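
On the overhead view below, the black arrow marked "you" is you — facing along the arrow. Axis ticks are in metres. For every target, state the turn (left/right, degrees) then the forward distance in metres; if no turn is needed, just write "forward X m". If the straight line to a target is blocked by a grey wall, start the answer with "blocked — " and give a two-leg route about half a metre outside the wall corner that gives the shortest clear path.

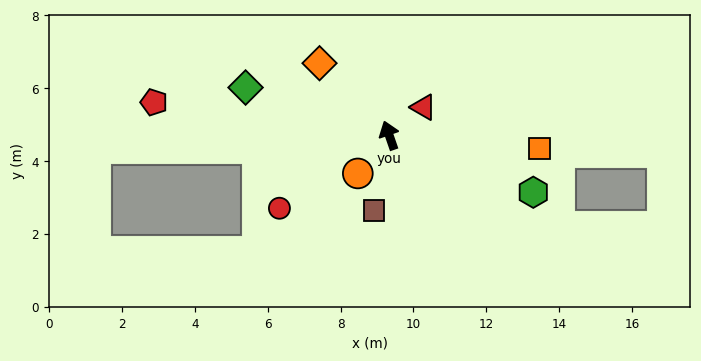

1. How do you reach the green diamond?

turn left 52°, forward 4.2 m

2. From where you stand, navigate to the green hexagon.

turn right 131°, forward 4.3 m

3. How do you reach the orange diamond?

turn left 25°, forward 2.8 m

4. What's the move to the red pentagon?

turn left 63°, forward 6.5 m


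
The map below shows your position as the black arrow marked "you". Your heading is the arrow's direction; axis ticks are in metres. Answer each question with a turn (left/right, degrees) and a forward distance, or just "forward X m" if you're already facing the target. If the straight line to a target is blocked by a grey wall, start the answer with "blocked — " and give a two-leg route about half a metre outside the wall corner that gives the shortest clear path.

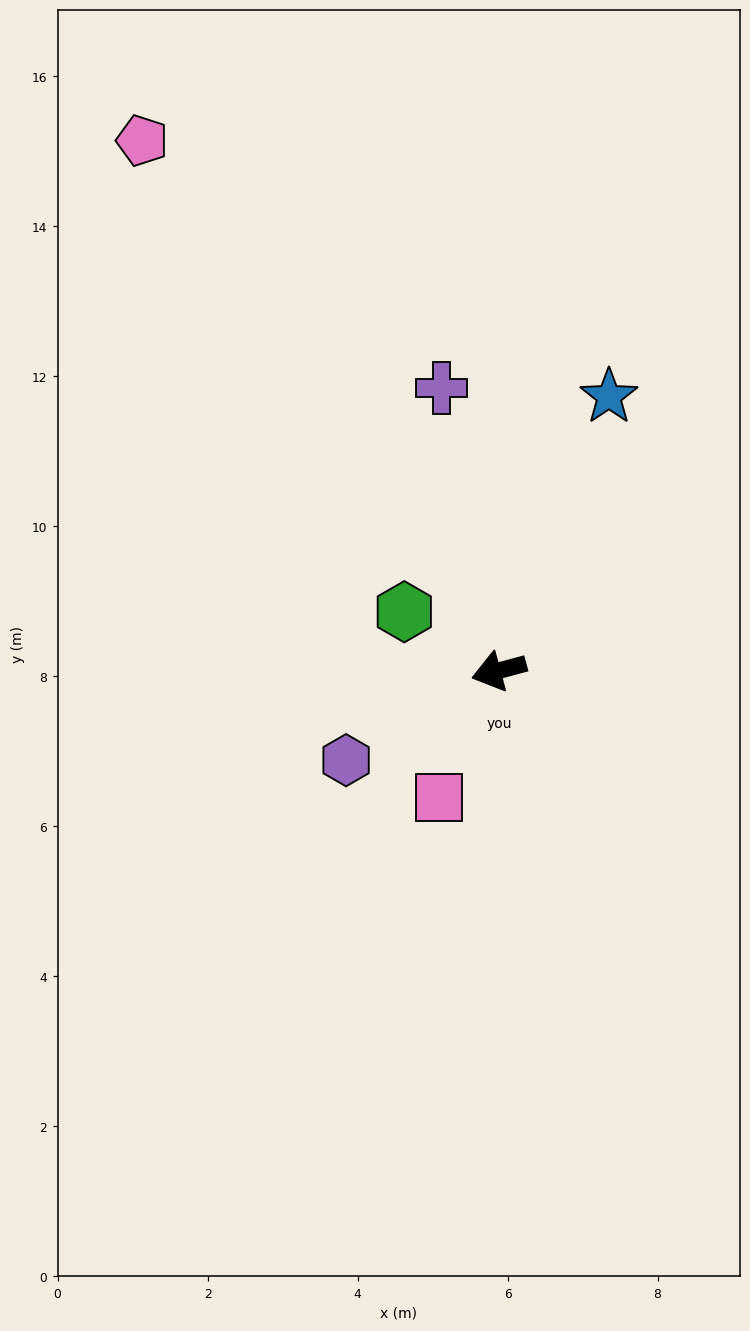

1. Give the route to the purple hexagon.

turn left 15°, forward 2.4 m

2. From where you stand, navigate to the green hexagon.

turn right 47°, forward 1.5 m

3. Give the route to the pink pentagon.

turn right 71°, forward 8.5 m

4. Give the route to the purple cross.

turn right 94°, forward 3.8 m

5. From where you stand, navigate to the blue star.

turn right 127°, forward 3.9 m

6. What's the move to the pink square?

turn left 50°, forward 1.9 m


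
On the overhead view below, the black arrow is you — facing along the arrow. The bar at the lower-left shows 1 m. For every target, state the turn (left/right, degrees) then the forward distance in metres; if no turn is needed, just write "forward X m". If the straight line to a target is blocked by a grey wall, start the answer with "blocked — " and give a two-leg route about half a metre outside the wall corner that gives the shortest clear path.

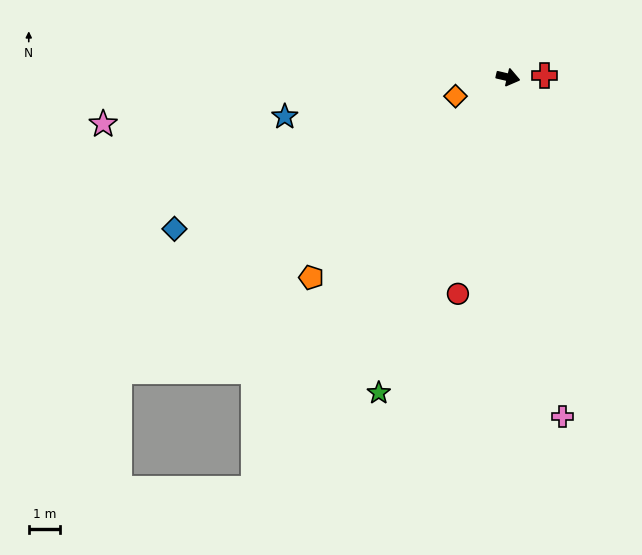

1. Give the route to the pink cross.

turn right 68°, forward 10.8 m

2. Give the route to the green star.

turn right 99°, forward 10.8 m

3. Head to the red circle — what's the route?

turn right 90°, forward 7.0 m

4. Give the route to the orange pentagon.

turn right 121°, forward 8.8 m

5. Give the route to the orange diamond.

turn right 147°, forward 1.8 m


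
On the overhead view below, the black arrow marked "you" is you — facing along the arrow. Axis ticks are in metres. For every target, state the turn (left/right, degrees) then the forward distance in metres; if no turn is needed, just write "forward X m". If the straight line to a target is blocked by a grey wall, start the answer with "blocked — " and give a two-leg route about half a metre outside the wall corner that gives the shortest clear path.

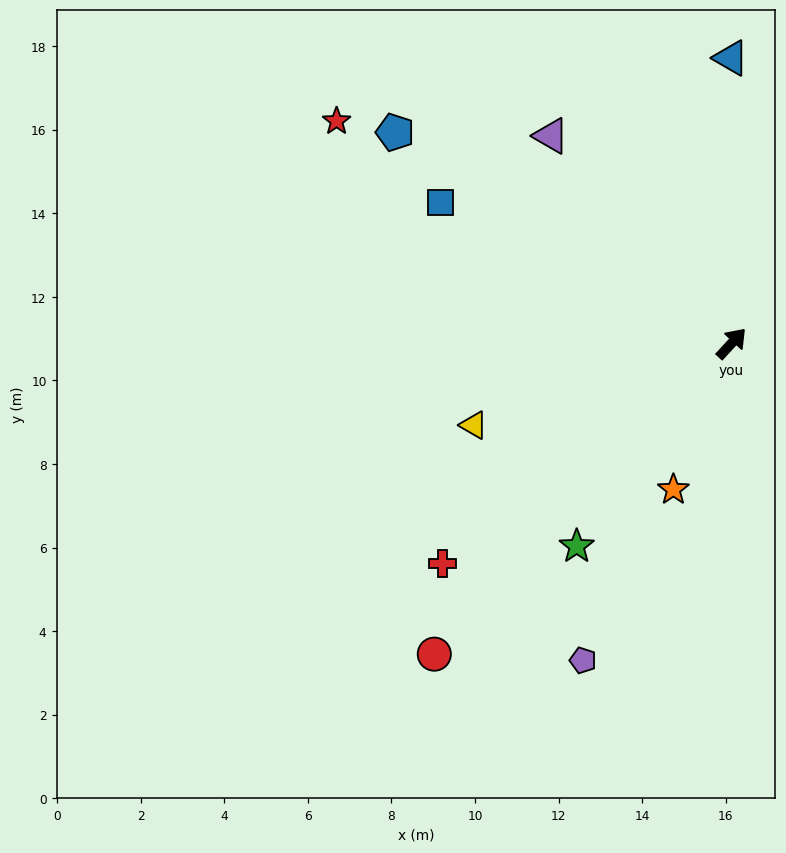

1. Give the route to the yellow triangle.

turn left 150°, forward 6.5 m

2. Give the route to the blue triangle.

turn left 43°, forward 6.8 m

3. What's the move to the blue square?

turn left 107°, forward 7.7 m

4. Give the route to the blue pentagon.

turn left 101°, forward 9.5 m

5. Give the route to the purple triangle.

turn left 84°, forward 6.6 m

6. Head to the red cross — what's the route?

turn left 170°, forward 8.7 m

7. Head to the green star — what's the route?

turn right 175°, forward 6.1 m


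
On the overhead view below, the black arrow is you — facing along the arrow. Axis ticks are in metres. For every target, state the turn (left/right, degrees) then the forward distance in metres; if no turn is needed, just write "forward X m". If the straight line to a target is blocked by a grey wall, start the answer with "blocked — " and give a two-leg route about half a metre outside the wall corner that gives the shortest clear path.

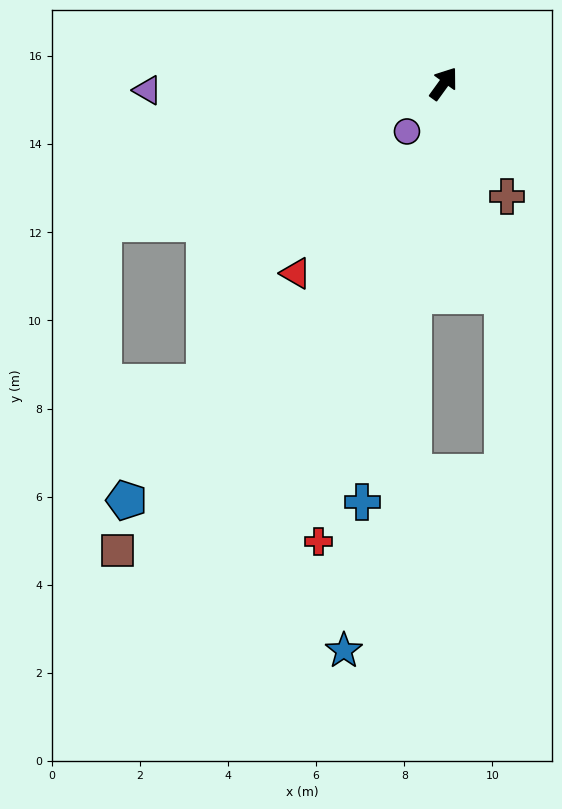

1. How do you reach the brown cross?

turn right 115°, forward 2.9 m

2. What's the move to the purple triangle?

turn left 127°, forward 6.7 m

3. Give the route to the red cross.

turn right 159°, forward 10.8 m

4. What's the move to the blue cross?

turn right 155°, forward 9.7 m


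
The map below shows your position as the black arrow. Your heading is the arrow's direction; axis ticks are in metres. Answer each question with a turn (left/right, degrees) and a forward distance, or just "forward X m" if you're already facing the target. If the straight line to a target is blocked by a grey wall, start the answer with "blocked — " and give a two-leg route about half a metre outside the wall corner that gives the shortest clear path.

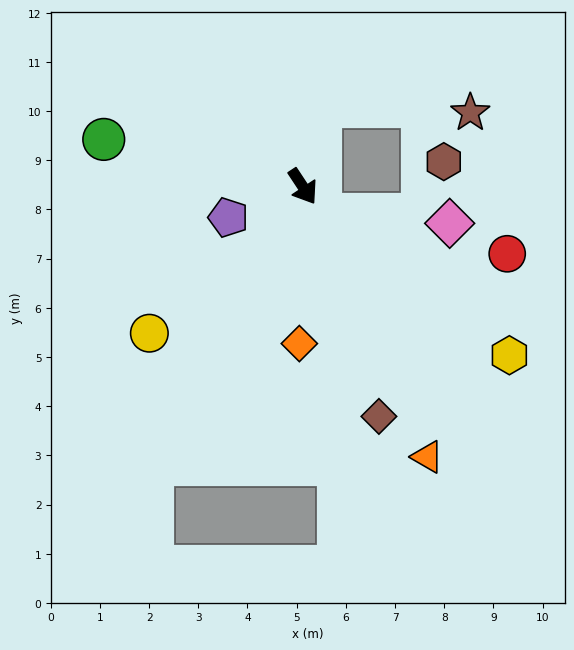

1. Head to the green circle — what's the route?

turn right 137°, forward 4.2 m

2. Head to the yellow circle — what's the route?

turn right 80°, forward 4.3 m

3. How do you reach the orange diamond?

turn right 35°, forward 3.2 m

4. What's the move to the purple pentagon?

turn right 101°, forward 1.6 m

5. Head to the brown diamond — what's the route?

turn right 15°, forward 4.9 m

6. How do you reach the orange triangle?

turn right 9°, forward 6.1 m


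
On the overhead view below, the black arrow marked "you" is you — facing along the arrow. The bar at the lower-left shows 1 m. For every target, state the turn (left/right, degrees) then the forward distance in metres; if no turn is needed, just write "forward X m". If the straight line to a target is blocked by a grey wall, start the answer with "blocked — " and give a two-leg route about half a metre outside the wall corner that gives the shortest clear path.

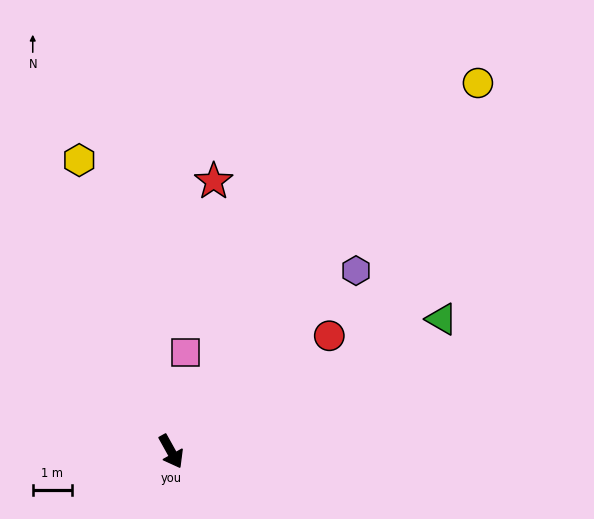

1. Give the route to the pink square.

turn left 143°, forward 2.5 m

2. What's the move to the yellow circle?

turn left 111°, forward 12.2 m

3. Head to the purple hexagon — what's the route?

turn left 105°, forward 6.6 m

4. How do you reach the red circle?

turn left 97°, forward 5.0 m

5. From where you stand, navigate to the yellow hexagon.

turn left 168°, forward 7.8 m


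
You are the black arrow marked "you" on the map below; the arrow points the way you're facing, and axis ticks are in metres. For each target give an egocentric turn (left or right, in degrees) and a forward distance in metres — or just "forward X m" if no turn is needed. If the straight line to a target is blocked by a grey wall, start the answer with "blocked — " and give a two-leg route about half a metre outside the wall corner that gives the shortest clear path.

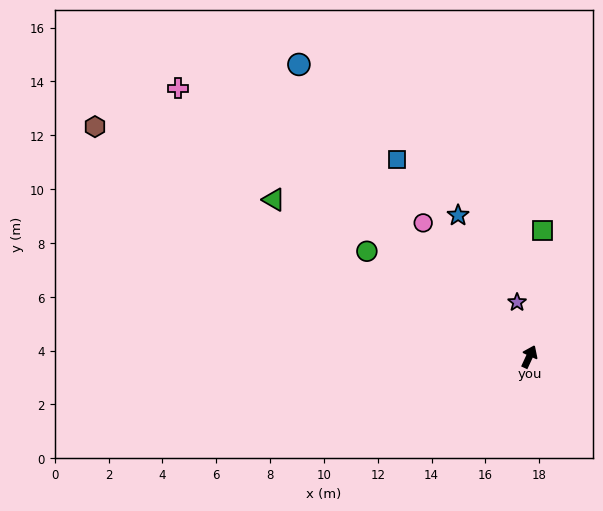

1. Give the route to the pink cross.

turn left 77°, forward 16.4 m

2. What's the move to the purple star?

turn left 38°, forward 2.1 m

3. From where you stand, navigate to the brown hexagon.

turn left 87°, forward 18.3 m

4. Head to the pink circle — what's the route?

turn left 63°, forward 6.3 m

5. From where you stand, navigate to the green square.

turn left 19°, forward 4.7 m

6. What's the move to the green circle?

turn left 82°, forward 7.2 m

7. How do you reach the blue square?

turn left 59°, forward 8.8 m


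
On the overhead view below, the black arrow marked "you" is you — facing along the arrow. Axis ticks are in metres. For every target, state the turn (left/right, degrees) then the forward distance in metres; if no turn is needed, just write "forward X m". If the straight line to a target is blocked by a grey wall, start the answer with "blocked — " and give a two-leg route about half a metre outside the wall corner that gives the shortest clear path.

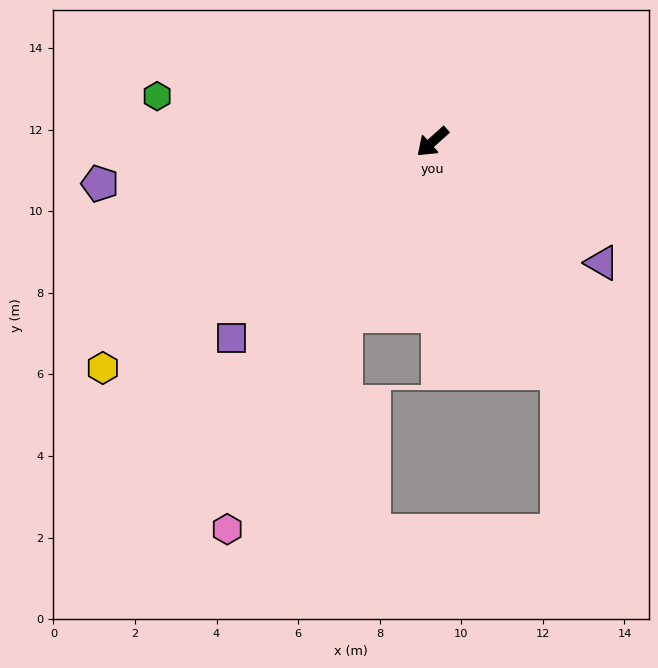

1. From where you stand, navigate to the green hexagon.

turn right 51°, forward 6.8 m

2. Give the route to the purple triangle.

turn left 102°, forward 5.1 m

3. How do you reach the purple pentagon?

turn right 35°, forward 8.2 m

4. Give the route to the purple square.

turn left 2°, forward 6.9 m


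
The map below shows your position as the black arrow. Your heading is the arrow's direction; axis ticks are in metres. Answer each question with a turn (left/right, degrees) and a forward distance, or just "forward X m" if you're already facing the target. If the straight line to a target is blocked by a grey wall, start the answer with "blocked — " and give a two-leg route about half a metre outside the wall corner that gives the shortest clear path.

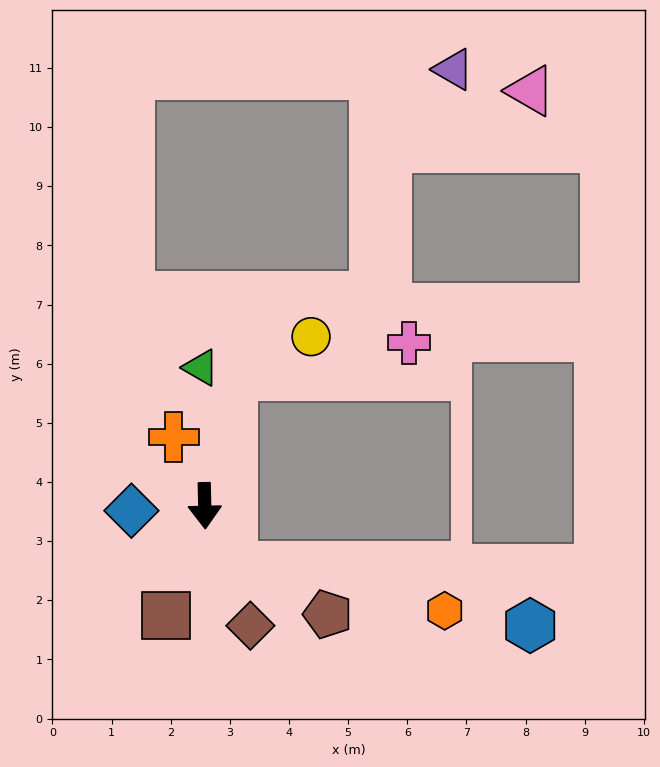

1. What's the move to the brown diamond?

turn left 19°, forward 2.2 m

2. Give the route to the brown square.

turn right 21°, forward 2.0 m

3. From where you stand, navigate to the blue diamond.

turn right 88°, forward 1.2 m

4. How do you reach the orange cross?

turn right 157°, forward 1.3 m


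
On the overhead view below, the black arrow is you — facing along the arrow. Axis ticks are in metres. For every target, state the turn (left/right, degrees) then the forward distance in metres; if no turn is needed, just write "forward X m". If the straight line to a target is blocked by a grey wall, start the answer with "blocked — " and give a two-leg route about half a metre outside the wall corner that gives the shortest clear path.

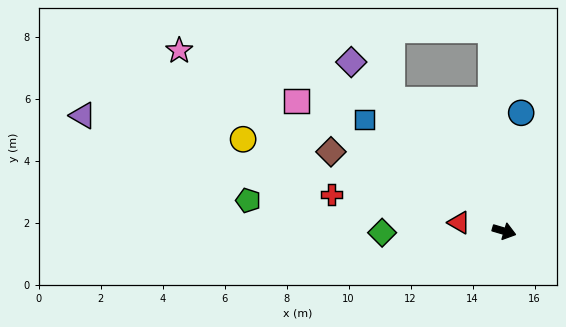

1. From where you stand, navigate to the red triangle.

turn right 174°, forward 1.5 m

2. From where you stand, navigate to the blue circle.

turn left 98°, forward 3.9 m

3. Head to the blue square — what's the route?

turn left 158°, forward 5.8 m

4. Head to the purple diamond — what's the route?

turn left 149°, forward 7.4 m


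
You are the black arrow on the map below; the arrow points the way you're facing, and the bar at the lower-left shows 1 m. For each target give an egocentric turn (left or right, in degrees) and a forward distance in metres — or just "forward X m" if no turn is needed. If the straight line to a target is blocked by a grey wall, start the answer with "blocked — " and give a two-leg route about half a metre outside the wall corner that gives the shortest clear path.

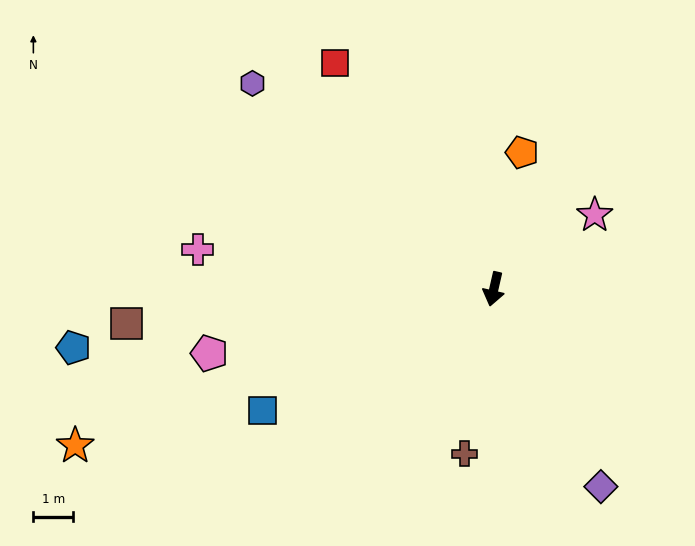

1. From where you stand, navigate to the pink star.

turn left 139°, forward 3.2 m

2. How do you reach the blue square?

turn right 49°, forward 6.6 m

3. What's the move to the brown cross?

turn left 3°, forward 4.2 m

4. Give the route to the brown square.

turn right 72°, forward 9.3 m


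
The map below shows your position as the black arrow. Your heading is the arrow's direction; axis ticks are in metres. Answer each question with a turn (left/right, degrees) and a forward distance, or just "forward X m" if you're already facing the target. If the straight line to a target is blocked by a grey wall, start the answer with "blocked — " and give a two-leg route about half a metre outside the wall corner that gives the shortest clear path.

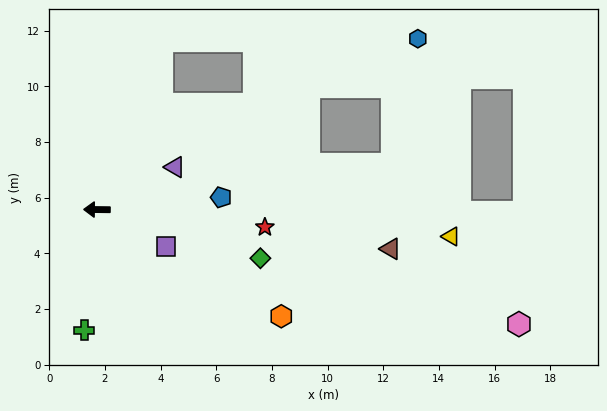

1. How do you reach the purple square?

turn left 153°, forward 2.8 m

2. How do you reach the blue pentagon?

turn right 174°, forward 4.5 m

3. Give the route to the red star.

turn left 175°, forward 6.1 m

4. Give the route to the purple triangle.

turn right 151°, forward 3.2 m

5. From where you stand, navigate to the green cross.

turn left 85°, forward 4.4 m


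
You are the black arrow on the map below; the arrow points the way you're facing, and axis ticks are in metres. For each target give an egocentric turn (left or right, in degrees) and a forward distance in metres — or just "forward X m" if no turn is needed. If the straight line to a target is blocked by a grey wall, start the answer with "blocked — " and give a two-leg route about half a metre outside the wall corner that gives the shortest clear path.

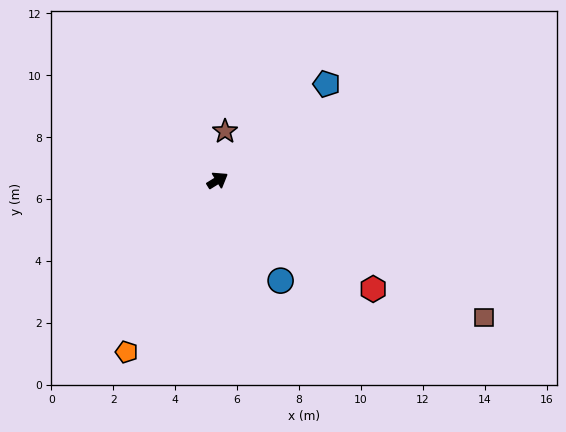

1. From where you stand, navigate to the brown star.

turn left 49°, forward 1.6 m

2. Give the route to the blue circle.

turn right 90°, forward 3.8 m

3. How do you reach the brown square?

turn right 59°, forward 9.7 m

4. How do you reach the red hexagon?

turn right 67°, forward 6.1 m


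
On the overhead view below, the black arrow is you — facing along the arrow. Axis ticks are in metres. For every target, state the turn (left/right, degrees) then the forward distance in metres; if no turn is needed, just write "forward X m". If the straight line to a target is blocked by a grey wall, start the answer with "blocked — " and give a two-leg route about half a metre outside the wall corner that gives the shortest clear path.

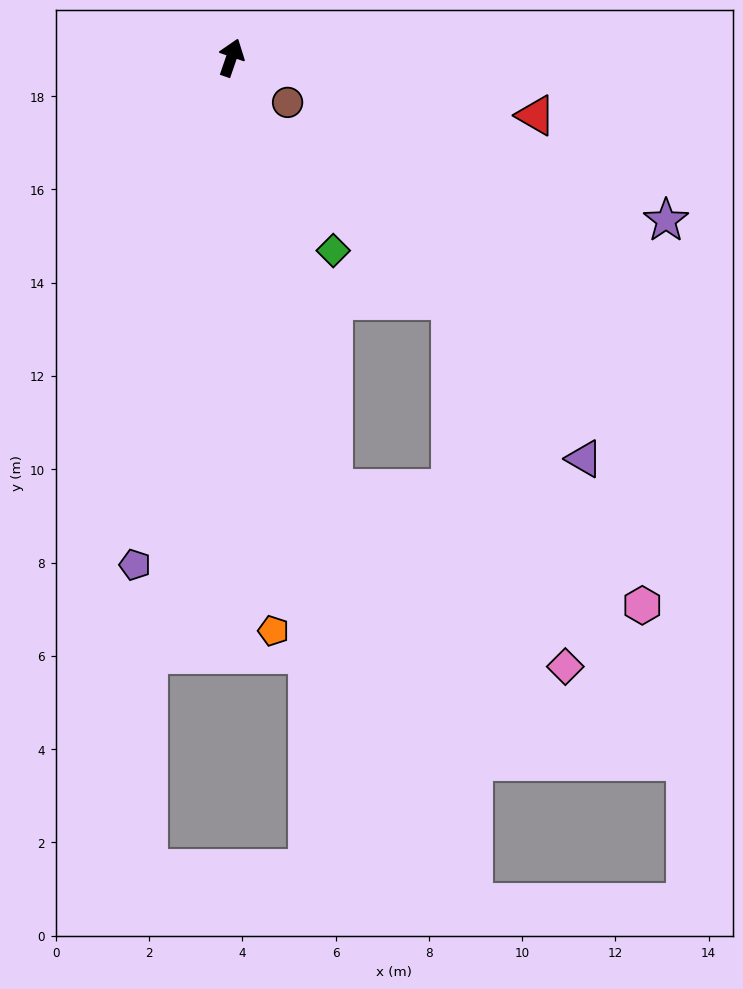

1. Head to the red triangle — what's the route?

turn right 82°, forward 6.6 m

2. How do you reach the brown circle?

turn right 109°, forward 1.5 m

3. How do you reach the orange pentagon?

turn right 157°, forward 12.3 m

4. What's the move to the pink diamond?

blocked — turn right 148°, forward 9.5 m, then turn left 40°, forward 6.3 m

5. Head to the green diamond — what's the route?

turn right 133°, forward 4.7 m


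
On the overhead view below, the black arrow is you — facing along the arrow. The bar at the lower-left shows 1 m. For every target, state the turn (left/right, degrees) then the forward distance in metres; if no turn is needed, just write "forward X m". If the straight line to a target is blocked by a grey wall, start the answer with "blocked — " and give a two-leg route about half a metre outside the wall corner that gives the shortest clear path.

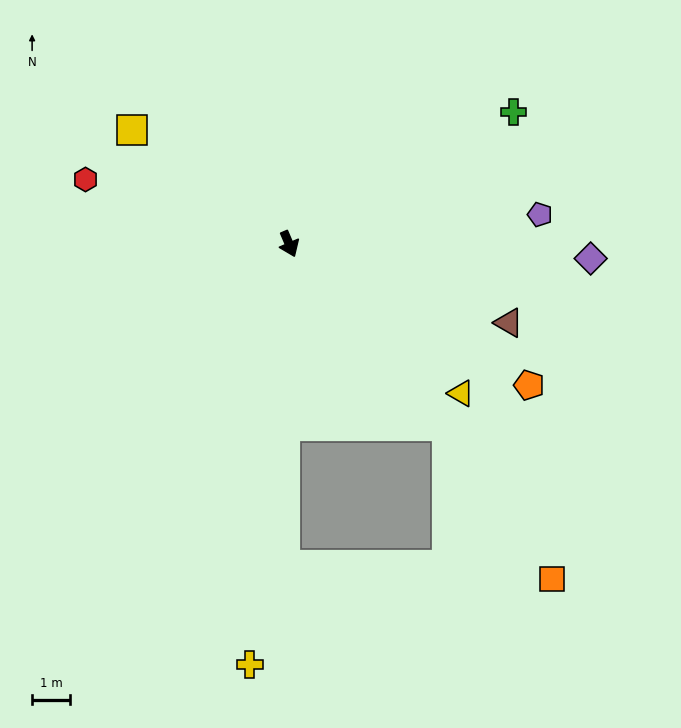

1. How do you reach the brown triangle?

turn left 47°, forward 6.2 m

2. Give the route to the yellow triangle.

turn left 26°, forward 6.0 m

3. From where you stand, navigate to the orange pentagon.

turn left 36°, forward 7.4 m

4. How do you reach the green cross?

turn left 97°, forward 6.9 m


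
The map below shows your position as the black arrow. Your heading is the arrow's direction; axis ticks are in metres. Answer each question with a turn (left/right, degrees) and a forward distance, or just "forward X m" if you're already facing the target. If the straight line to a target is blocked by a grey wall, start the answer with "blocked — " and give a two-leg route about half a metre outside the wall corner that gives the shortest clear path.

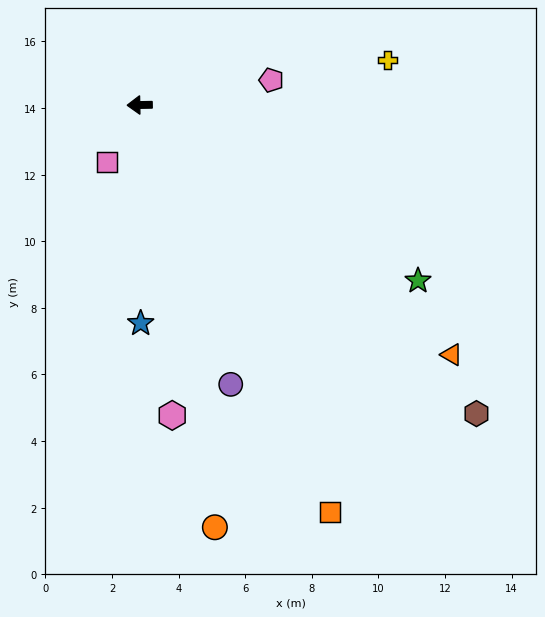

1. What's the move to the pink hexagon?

turn left 95°, forward 9.4 m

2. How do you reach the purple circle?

turn left 107°, forward 8.8 m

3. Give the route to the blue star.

turn left 89°, forward 6.6 m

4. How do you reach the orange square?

turn left 114°, forward 13.5 m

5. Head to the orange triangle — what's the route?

turn left 140°, forward 12.0 m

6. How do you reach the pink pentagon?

turn right 170°, forward 4.0 m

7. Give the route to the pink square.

turn left 59°, forward 2.0 m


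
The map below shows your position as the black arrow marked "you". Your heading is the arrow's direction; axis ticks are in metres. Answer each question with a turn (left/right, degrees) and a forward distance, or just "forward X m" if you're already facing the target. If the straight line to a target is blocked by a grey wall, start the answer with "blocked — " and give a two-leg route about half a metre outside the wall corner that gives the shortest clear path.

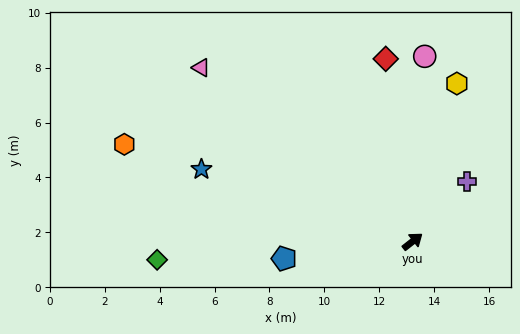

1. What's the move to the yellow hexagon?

turn left 36°, forward 6.0 m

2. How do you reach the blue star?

turn left 123°, forward 8.1 m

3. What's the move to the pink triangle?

turn left 102°, forward 10.0 m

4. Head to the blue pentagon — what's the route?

turn left 149°, forward 4.7 m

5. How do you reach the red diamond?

turn left 60°, forward 6.7 m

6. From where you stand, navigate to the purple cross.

turn left 10°, forward 2.9 m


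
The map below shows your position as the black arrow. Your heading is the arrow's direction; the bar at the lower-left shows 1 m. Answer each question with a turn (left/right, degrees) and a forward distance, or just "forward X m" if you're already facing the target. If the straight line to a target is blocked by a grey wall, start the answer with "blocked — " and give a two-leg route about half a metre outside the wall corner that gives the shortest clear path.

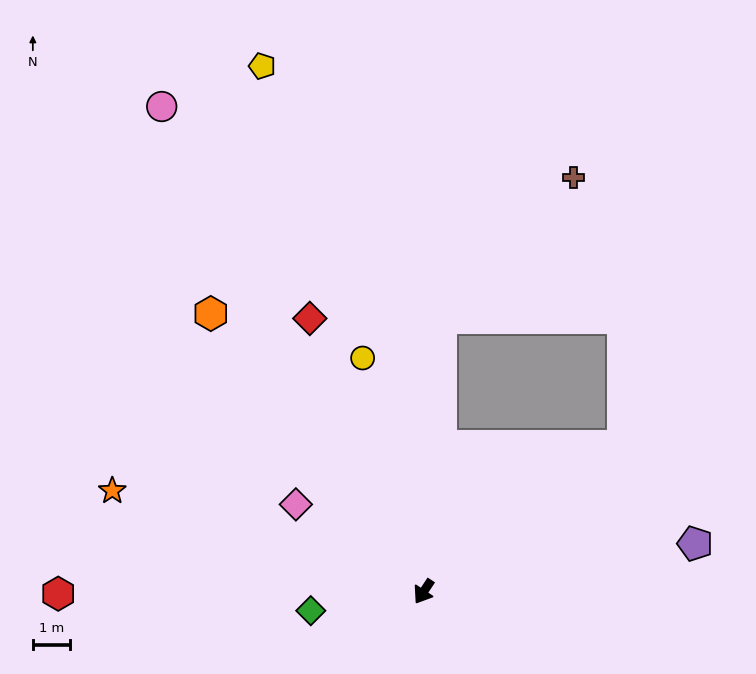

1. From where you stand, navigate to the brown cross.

blocked — turn right 150°, forward 7.3 m, then turn right 40°, forward 5.2 m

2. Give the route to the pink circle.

turn right 118°, forward 14.8 m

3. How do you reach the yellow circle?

turn right 132°, forward 6.5 m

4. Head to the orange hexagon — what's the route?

turn right 109°, forward 9.4 m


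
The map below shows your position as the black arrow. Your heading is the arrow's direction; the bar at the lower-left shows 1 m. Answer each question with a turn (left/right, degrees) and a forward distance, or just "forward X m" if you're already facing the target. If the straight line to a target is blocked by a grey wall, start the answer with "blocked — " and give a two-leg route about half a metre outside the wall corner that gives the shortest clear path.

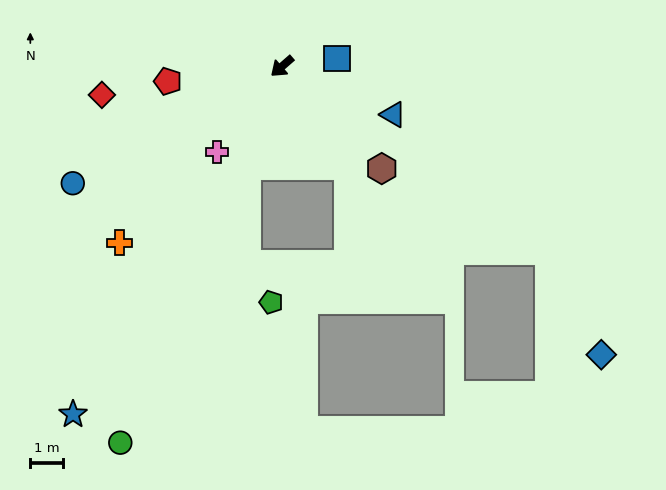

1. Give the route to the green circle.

turn left 26°, forward 12.4 m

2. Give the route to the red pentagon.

turn right 34°, forward 3.5 m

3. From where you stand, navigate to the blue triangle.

turn left 115°, forward 3.7 m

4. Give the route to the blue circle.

turn right 12°, forward 7.3 m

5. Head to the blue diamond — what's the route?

blocked — turn left 104°, forward 9.9 m, then turn right 28°, forward 3.5 m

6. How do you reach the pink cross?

turn left 12°, forward 3.3 m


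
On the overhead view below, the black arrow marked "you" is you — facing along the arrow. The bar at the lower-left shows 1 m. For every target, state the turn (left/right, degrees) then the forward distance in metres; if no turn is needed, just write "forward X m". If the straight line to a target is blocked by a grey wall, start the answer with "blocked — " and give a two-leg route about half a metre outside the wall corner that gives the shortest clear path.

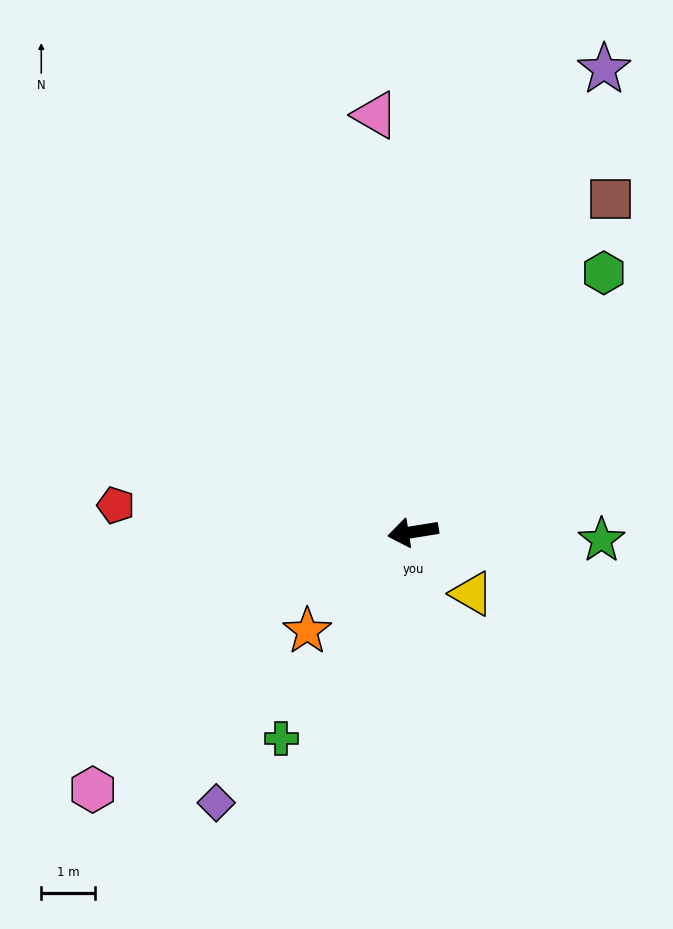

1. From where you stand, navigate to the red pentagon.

turn right 14°, forward 5.6 m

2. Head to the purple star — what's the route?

turn right 122°, forward 9.4 m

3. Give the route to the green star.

turn left 168°, forward 3.5 m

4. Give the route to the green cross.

turn left 48°, forward 4.6 m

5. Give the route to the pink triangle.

turn right 94°, forward 7.8 m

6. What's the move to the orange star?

turn left 34°, forward 2.7 m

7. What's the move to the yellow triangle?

turn left 125°, forward 1.6 m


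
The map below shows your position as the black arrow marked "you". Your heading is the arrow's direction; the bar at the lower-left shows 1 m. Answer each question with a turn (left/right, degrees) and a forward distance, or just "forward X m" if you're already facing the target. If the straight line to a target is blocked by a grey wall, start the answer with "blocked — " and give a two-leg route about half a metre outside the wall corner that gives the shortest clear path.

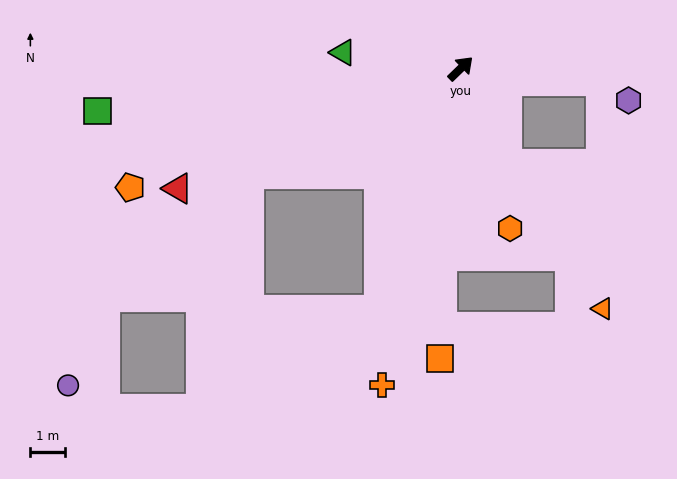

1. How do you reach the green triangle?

turn left 128°, forward 3.4 m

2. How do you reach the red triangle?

turn left 159°, forward 8.9 m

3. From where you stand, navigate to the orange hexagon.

turn right 117°, forward 4.8 m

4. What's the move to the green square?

turn left 143°, forward 10.5 m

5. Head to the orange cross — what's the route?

turn right 148°, forward 9.4 m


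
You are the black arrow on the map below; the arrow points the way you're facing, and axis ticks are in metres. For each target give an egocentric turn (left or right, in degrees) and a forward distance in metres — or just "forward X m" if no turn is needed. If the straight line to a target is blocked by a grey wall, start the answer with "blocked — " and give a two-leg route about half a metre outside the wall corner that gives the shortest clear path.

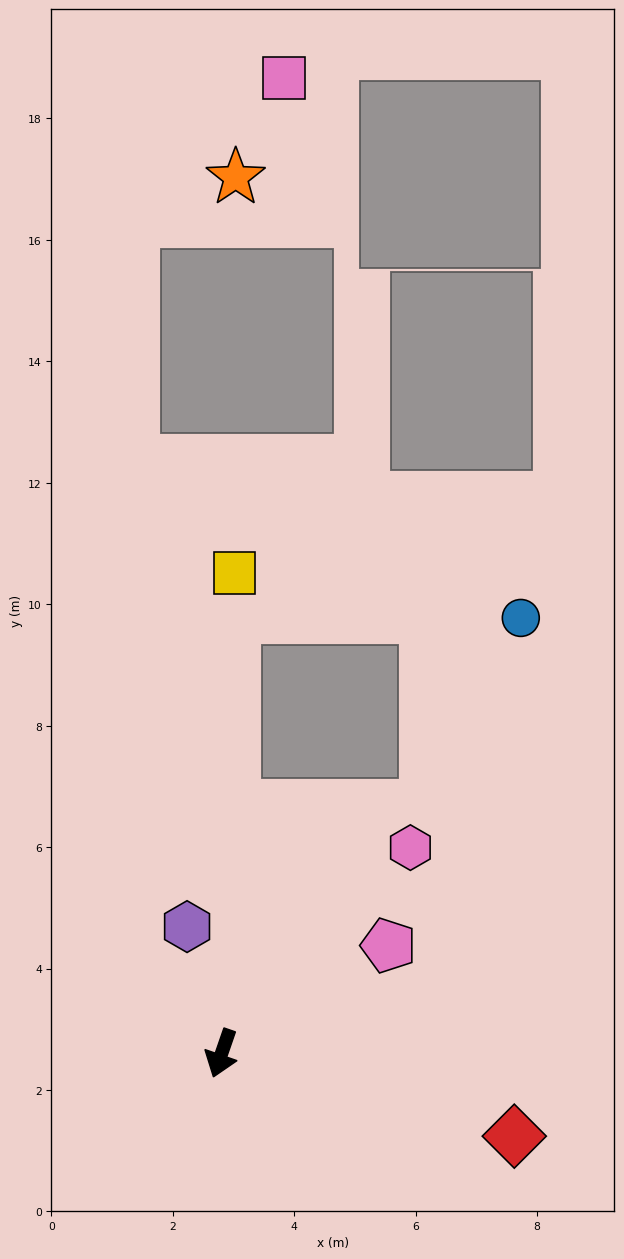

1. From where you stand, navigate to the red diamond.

turn left 93°, forward 5.0 m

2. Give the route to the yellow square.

turn right 162°, forward 7.9 m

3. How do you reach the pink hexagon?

turn left 157°, forward 4.6 m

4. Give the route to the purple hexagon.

turn right 146°, forward 2.2 m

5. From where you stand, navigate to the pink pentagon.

turn left 142°, forward 3.3 m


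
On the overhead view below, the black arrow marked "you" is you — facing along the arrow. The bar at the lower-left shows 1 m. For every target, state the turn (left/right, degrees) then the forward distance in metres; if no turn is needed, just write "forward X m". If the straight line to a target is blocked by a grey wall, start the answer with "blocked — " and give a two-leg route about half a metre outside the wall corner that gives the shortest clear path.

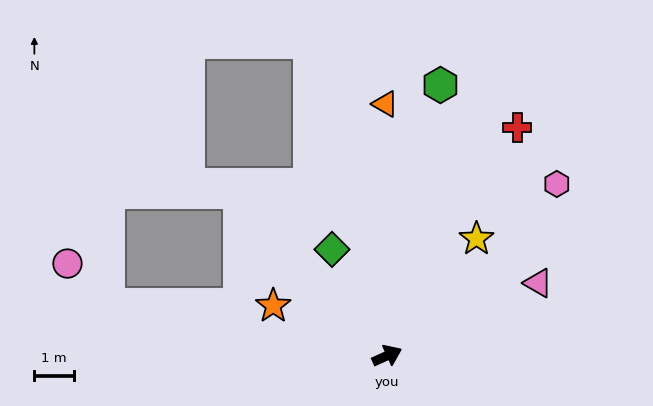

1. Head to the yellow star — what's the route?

turn left 28°, forward 3.7 m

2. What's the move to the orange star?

turn left 132°, forward 3.1 m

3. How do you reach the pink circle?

blocked — turn left 145°, forward 7.1 m, then turn right 35°, forward 1.5 m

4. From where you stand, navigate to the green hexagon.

turn left 54°, forward 7.0 m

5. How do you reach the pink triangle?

forward 4.2 m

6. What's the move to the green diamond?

turn left 93°, forward 3.0 m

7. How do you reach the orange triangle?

turn left 66°, forward 6.3 m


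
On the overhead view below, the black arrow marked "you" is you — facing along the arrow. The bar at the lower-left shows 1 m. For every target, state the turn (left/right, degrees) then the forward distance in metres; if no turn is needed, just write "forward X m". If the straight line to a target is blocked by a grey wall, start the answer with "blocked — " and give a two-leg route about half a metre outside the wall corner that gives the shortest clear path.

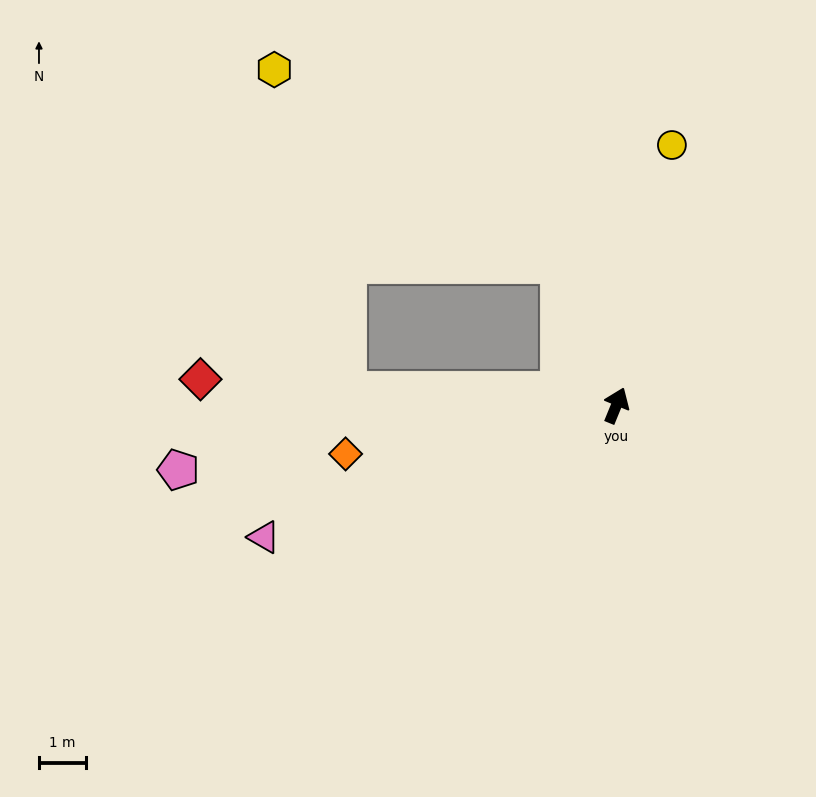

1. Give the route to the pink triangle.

turn left 133°, forward 8.1 m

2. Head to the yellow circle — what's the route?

turn left 10°, forward 5.7 m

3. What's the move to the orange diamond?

turn left 122°, forward 5.9 m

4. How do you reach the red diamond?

turn left 109°, forward 8.9 m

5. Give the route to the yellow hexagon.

blocked — turn left 44°, forward 3.3 m, then turn left 34°, forward 7.4 m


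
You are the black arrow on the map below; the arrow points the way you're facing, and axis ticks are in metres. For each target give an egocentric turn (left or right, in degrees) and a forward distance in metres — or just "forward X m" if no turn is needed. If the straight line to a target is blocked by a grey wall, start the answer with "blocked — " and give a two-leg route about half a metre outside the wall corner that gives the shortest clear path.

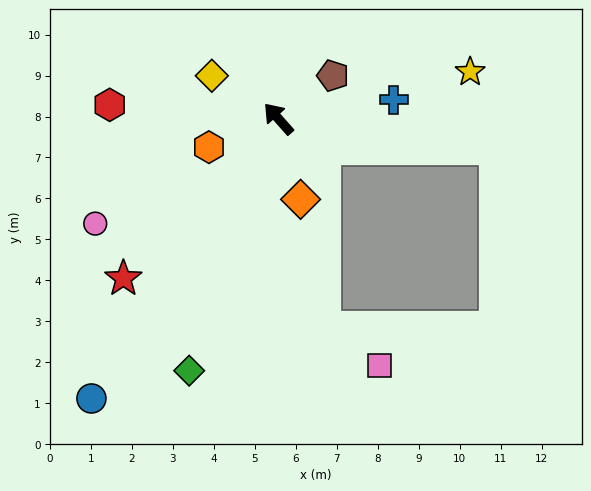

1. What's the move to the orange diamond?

turn left 154°, forward 2.0 m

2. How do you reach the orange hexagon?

turn left 71°, forward 1.8 m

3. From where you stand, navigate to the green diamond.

turn left 119°, forward 6.5 m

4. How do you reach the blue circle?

turn left 105°, forward 8.2 m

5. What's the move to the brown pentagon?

turn right 93°, forward 1.7 m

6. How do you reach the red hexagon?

turn left 44°, forward 4.1 m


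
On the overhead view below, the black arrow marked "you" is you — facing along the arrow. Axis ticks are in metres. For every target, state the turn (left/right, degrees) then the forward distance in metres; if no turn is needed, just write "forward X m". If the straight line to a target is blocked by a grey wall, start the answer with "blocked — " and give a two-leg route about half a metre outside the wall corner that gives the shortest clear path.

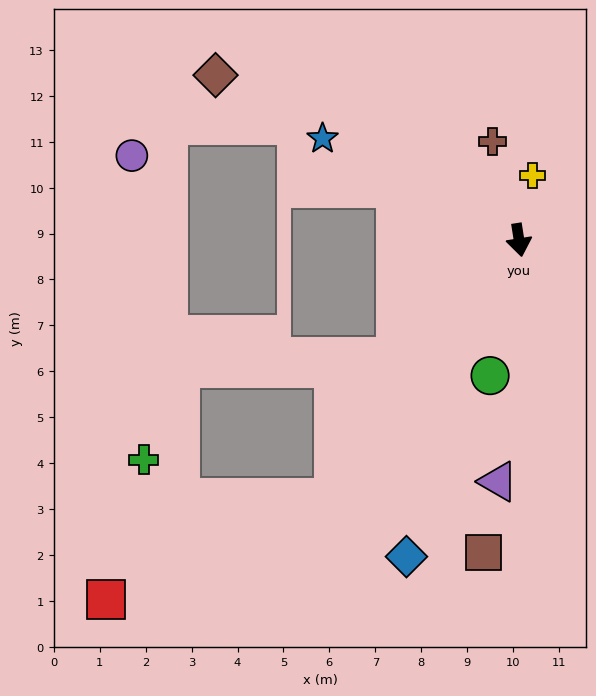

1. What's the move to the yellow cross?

turn left 159°, forward 1.4 m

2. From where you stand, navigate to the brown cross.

turn right 174°, forward 2.2 m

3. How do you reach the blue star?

turn right 126°, forward 4.8 m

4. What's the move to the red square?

blocked — turn right 45°, forward 6.9 m, then turn right 30°, forward 5.4 m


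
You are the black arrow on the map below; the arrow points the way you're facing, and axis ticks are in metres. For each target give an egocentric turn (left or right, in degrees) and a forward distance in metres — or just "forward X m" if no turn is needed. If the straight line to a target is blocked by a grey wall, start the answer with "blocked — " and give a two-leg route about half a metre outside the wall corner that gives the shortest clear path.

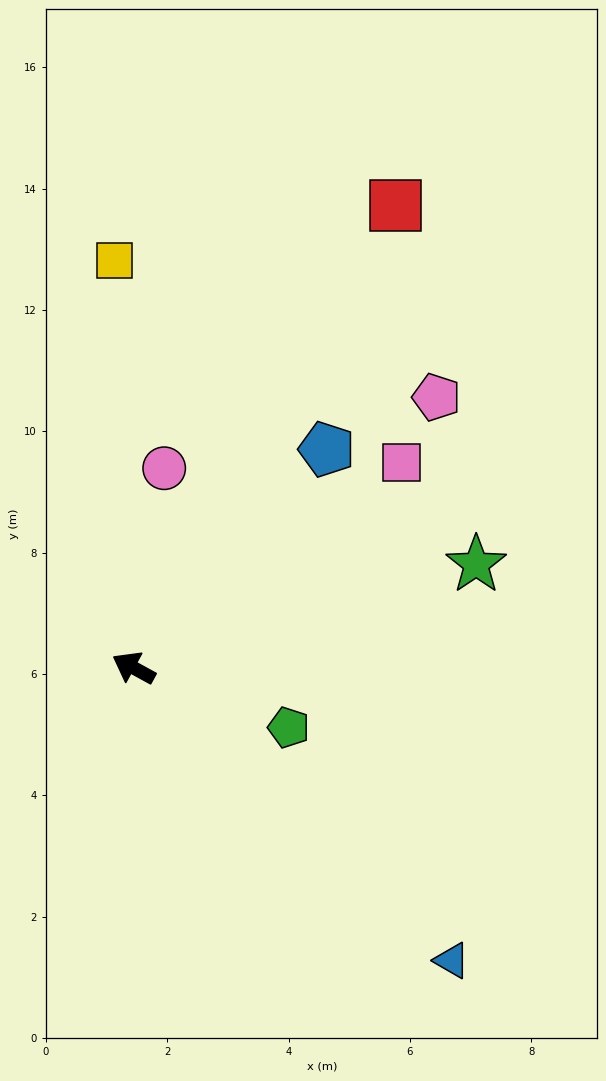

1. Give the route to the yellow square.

turn right 59°, forward 6.7 m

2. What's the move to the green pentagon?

turn right 172°, forward 2.7 m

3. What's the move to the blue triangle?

turn left 166°, forward 7.1 m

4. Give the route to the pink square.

turn right 114°, forward 5.6 m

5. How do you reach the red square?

turn right 91°, forward 8.8 m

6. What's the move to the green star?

turn right 134°, forward 5.9 m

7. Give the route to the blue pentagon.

turn right 103°, forward 4.8 m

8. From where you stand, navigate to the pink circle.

turn right 70°, forward 3.3 m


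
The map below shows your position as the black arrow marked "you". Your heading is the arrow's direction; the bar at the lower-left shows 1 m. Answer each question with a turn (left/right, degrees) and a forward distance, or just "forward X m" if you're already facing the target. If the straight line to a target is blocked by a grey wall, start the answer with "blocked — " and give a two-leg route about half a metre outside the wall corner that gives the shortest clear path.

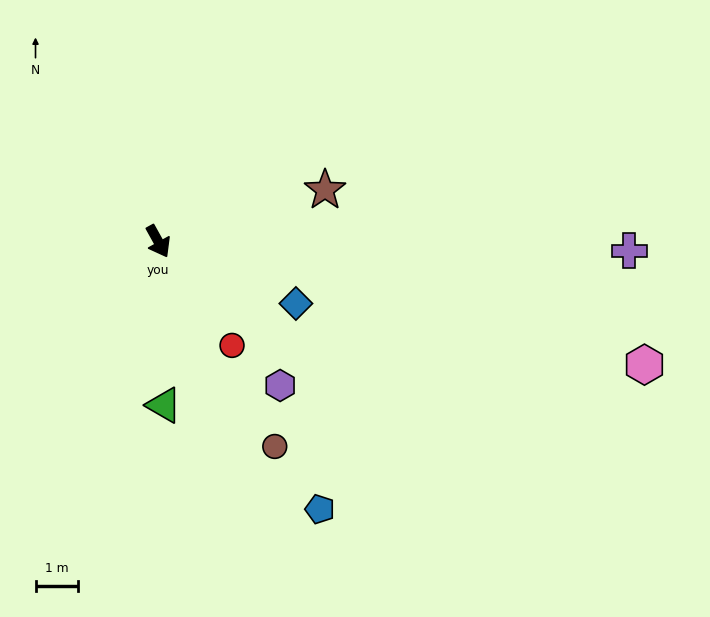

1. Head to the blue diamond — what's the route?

turn left 37°, forward 3.5 m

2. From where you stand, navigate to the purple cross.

turn left 60°, forward 11.0 m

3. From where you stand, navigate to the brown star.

turn left 78°, forward 4.1 m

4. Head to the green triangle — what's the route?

turn right 27°, forward 3.8 m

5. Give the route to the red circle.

turn left 6°, forward 3.0 m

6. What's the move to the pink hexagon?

turn left 47°, forward 11.7 m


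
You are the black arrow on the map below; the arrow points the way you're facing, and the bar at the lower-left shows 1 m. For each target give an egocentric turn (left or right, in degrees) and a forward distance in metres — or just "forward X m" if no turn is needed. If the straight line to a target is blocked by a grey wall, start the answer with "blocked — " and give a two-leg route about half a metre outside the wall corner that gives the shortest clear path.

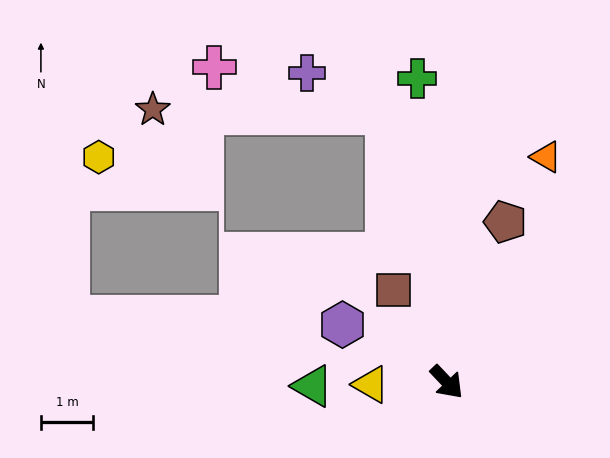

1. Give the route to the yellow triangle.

turn right 132°, forward 1.4 m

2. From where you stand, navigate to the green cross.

turn left 142°, forward 5.8 m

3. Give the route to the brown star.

blocked — turn left 149°, forward 5.3 m, then turn left 77°, forward 4.5 m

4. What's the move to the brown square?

turn left 167°, forward 2.0 m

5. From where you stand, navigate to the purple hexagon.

turn right 162°, forward 2.3 m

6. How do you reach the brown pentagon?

turn left 116°, forward 3.3 m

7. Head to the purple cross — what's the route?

blocked — turn left 149°, forward 5.3 m, then turn left 51°, forward 1.7 m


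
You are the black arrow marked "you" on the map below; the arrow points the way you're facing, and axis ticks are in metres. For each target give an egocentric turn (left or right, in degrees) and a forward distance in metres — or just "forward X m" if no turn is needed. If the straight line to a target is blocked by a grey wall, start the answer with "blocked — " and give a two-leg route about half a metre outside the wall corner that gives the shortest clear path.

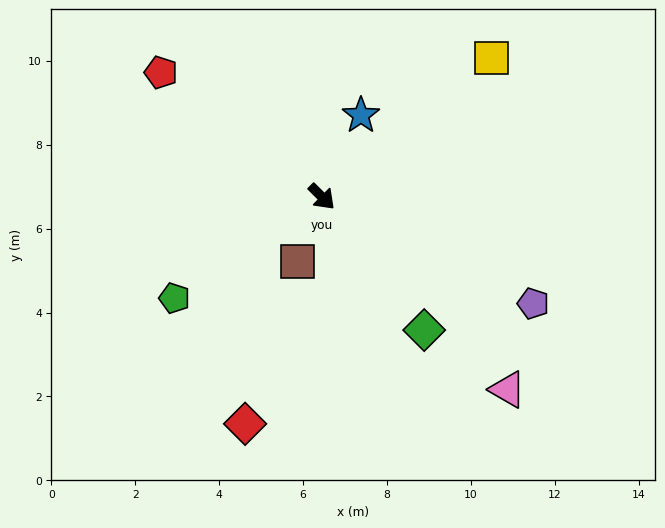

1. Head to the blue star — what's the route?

turn left 109°, forward 2.2 m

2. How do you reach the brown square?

turn right 66°, forward 1.6 m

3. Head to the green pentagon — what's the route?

turn right 101°, forward 4.3 m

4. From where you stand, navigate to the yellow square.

turn left 84°, forward 5.2 m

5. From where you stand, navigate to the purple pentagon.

turn left 18°, forward 5.6 m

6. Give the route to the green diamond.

turn right 8°, forward 4.0 m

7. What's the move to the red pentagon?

turn right 173°, forward 4.8 m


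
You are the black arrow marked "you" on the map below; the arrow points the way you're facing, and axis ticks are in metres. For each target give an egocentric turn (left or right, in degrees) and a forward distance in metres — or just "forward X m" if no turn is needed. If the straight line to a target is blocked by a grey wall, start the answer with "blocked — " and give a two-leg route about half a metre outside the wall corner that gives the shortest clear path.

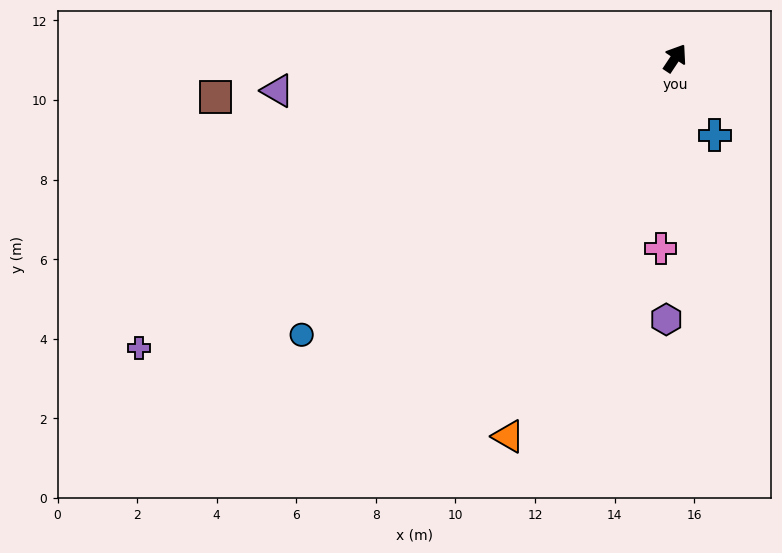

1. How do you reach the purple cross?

turn left 152°, forward 15.3 m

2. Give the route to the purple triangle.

turn left 128°, forward 10.0 m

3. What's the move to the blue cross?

turn right 119°, forward 2.2 m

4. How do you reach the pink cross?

turn right 151°, forward 4.8 m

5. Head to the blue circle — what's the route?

turn left 160°, forward 11.7 m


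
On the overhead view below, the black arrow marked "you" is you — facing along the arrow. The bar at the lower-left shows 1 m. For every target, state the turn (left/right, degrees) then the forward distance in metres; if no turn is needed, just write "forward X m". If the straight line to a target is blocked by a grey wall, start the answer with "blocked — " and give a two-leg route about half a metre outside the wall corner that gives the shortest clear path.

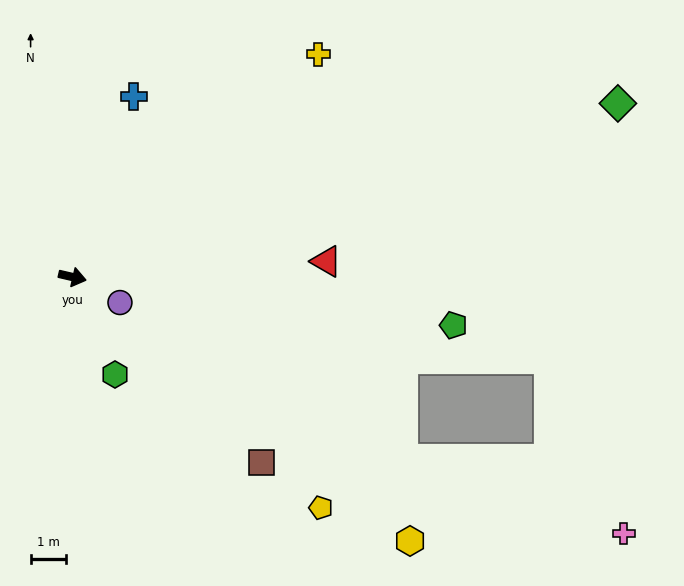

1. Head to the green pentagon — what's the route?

turn left 6°, forward 10.9 m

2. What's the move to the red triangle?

turn left 17°, forward 7.2 m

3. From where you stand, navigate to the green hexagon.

turn right 53°, forward 3.0 m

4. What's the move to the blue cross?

turn left 84°, forward 5.4 m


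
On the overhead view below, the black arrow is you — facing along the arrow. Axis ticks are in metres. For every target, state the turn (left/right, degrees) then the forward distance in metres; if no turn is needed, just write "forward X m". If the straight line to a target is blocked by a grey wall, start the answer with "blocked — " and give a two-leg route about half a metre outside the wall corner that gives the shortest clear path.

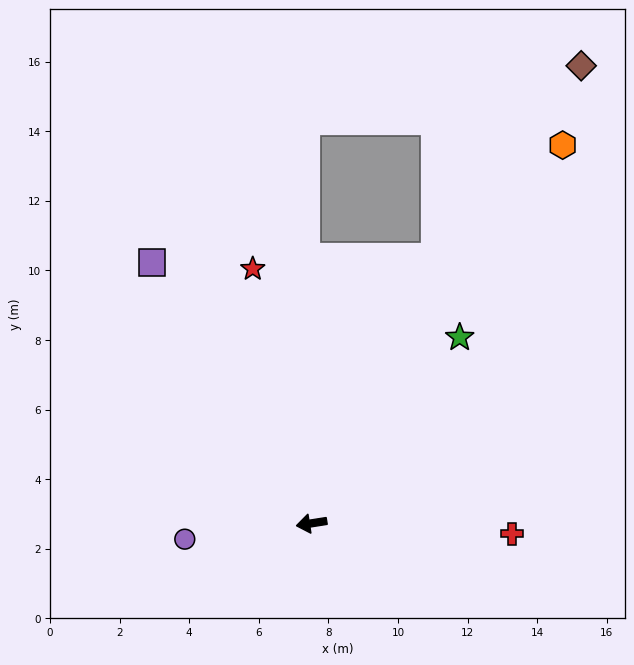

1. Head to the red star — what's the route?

turn right 86°, forward 7.5 m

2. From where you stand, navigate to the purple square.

turn right 67°, forward 8.8 m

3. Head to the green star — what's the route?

turn right 138°, forward 6.8 m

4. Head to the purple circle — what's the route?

forward 3.7 m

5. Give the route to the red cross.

turn left 168°, forward 5.8 m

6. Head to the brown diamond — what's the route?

turn right 129°, forward 15.3 m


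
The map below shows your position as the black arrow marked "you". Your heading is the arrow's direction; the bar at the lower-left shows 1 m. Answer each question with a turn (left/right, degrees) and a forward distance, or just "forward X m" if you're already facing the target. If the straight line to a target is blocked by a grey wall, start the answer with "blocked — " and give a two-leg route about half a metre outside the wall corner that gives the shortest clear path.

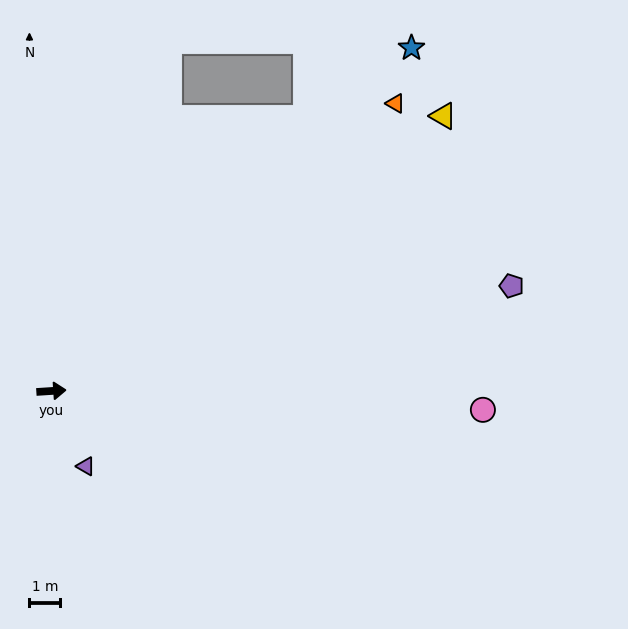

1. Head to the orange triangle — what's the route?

turn left 36°, forward 14.5 m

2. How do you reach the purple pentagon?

turn left 9°, forward 15.2 m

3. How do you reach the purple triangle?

turn right 69°, forward 2.7 m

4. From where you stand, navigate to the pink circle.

turn right 6°, forward 13.9 m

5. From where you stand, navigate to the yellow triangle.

turn left 31°, forward 15.4 m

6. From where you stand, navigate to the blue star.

turn left 40°, forward 16.1 m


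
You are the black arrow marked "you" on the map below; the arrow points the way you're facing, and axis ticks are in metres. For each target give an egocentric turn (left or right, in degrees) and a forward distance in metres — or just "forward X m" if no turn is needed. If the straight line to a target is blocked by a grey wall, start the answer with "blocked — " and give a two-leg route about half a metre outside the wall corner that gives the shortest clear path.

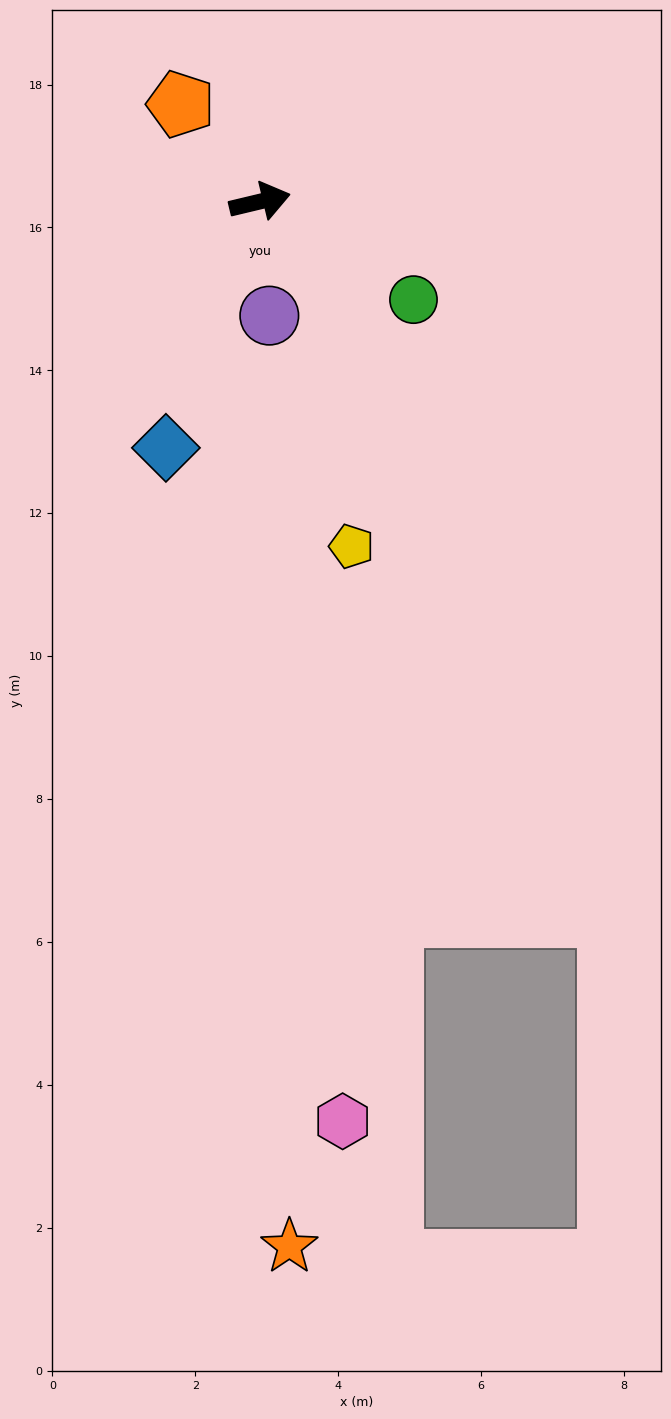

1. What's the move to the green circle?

turn right 46°, forward 2.6 m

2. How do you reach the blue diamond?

turn right 124°, forward 3.7 m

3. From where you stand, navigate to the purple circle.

turn right 99°, forward 1.6 m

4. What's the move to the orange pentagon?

turn left 116°, forward 1.8 m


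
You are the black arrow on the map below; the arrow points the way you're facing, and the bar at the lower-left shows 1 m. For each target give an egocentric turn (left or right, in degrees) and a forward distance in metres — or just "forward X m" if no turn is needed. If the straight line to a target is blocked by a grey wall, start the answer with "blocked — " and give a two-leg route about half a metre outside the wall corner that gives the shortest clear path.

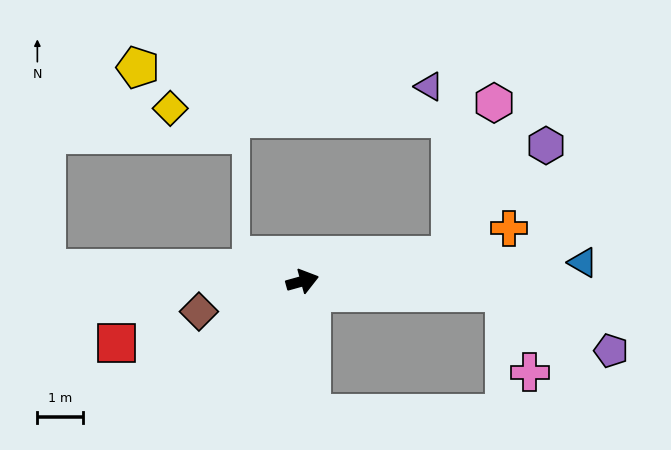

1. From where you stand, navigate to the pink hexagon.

blocked — turn right 6°, forward 3.3 m, then turn left 65°, forward 3.5 m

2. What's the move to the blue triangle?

turn right 12°, forward 6.2 m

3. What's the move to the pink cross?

blocked — turn right 19°, forward 4.5 m, then turn right 69°, forward 1.8 m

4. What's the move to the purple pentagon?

blocked — turn right 19°, forward 4.5 m, then turn right 25°, forward 2.7 m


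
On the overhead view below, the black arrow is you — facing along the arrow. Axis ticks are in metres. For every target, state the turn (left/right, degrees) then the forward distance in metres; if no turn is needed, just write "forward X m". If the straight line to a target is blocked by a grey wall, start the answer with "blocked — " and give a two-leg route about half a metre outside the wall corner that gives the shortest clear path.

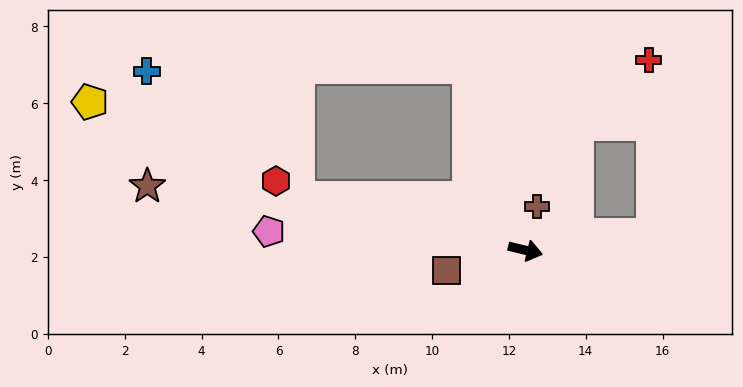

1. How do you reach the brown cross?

turn left 89°, forward 1.2 m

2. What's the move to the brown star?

turn right 176°, forward 10.0 m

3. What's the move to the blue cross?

blocked — turn left 121°, forward 5.0 m, then turn left 73°, forward 8.4 m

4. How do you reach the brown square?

turn right 152°, forward 2.1 m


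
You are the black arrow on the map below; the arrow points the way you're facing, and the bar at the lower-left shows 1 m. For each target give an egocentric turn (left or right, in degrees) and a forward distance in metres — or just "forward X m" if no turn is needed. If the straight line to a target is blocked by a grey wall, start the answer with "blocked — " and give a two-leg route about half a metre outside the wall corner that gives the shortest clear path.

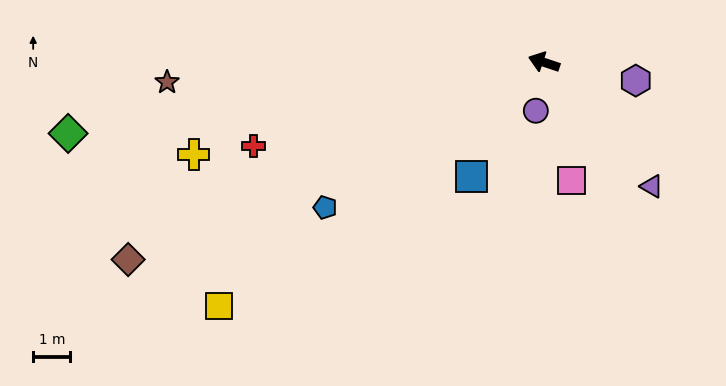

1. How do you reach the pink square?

turn left 122°, forward 3.3 m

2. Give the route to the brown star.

turn left 22°, forward 10.2 m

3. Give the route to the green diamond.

turn left 27°, forward 12.9 m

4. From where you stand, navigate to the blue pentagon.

turn left 52°, forward 7.1 m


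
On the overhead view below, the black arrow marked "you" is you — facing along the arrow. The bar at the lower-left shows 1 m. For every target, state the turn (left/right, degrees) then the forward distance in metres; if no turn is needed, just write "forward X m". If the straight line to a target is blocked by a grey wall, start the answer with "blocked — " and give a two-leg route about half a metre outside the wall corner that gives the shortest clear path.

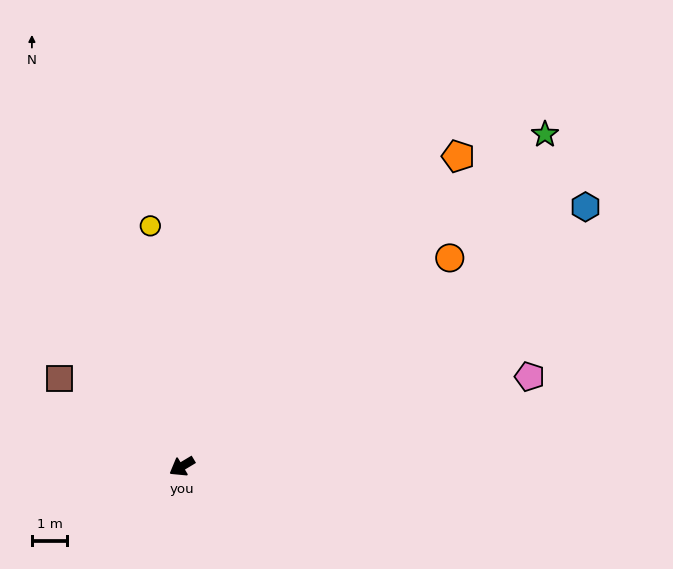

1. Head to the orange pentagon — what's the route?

turn right 163°, forward 11.8 m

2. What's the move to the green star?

turn right 169°, forward 14.0 m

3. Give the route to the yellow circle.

turn right 114°, forward 6.9 m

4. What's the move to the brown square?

turn right 67°, forward 4.3 m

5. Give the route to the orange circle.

turn right 173°, forward 9.6 m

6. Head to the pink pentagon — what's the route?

turn left 163°, forward 10.2 m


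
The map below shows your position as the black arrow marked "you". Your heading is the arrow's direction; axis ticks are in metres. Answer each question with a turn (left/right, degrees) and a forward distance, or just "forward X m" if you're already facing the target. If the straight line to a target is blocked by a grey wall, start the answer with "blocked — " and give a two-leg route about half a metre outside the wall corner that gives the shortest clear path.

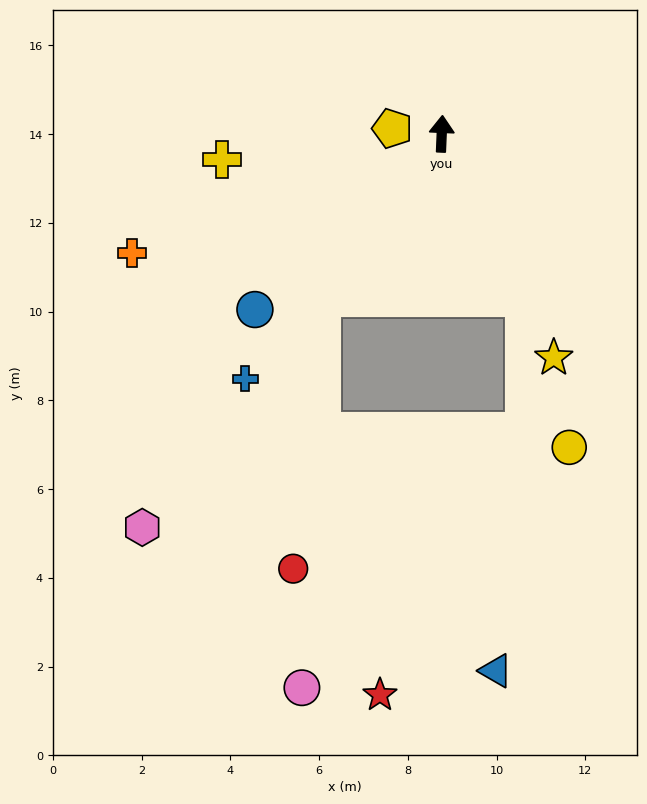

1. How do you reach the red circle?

blocked — turn left 146°, forward 4.6 m, then turn left 30°, forward 6.1 m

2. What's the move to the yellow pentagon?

turn left 86°, forward 1.1 m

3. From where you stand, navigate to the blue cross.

turn left 144°, forward 7.1 m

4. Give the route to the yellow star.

turn right 151°, forward 5.6 m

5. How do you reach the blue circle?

turn left 136°, forward 5.8 m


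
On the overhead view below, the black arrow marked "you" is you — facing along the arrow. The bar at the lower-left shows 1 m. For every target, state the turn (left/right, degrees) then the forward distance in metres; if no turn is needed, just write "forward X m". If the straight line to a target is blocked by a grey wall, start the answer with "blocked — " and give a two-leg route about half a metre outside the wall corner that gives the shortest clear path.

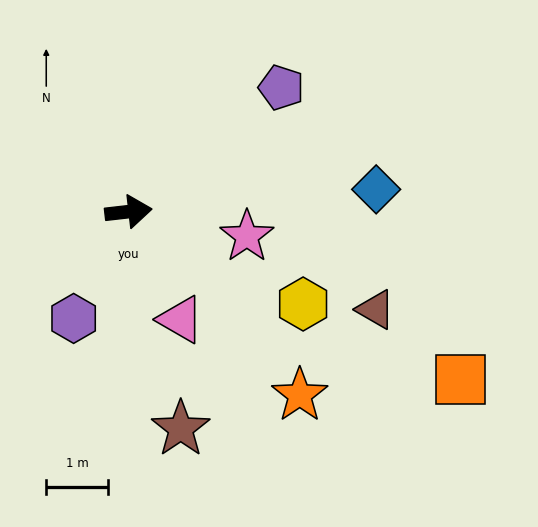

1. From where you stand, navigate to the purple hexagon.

turn right 124°, forward 2.0 m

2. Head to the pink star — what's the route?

turn right 18°, forward 2.0 m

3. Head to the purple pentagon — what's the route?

turn left 33°, forward 3.2 m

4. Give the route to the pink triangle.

turn right 71°, forward 1.9 m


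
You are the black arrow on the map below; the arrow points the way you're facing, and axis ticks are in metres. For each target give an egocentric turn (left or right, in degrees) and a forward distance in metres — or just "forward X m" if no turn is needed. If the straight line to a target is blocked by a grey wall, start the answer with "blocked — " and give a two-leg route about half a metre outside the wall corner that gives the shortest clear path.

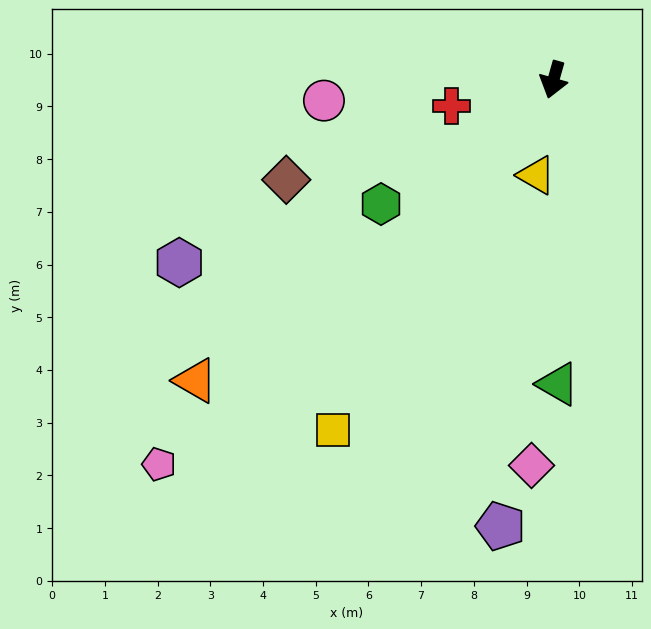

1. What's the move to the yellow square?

turn right 16°, forward 7.9 m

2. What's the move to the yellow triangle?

turn left 6°, forward 1.8 m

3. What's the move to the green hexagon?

turn right 38°, forward 4.0 m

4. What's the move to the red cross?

turn right 60°, forward 2.0 m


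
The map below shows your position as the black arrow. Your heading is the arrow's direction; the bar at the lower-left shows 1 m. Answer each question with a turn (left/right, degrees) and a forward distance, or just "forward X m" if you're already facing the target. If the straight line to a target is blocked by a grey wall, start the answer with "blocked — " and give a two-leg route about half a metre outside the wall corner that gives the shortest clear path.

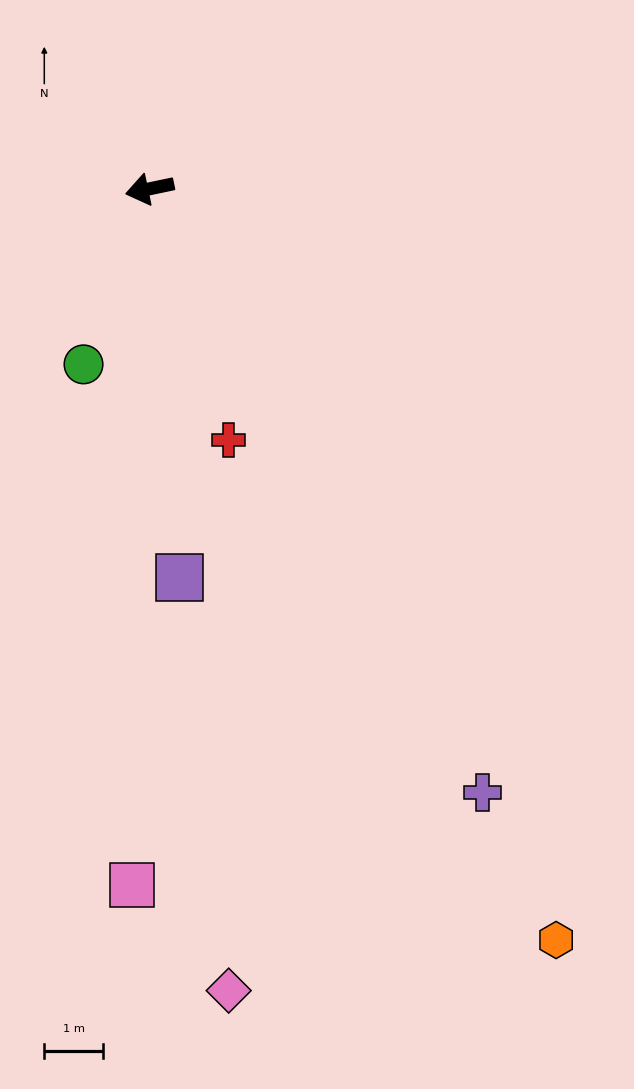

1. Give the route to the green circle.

turn left 57°, forward 3.2 m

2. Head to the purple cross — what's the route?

turn left 107°, forward 11.8 m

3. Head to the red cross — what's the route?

turn left 95°, forward 4.5 m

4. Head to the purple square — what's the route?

turn left 83°, forward 6.7 m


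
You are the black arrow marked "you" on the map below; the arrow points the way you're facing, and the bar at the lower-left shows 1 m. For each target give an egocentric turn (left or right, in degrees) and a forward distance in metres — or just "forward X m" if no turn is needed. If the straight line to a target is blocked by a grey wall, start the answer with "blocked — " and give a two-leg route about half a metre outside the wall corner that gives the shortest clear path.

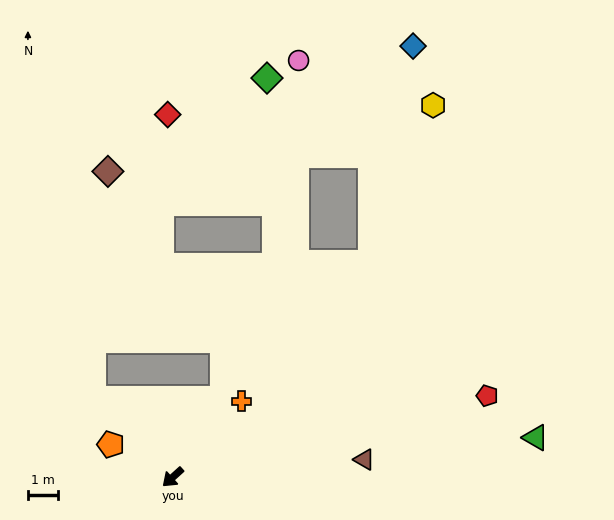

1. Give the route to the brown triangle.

turn left 143°, forward 6.4 m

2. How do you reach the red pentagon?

turn left 152°, forward 10.8 m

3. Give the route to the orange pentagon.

turn right 70°, forward 2.3 m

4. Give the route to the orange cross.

turn right 174°, forward 3.4 m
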